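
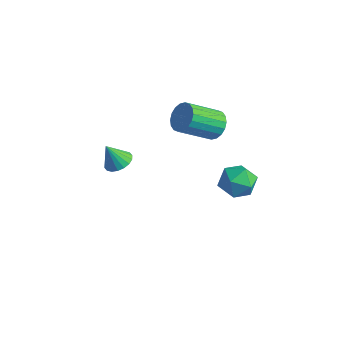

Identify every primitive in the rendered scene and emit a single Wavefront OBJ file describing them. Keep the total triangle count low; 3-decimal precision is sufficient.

v 0.038 3.278 -3.921
v 0.717 3.845 -4.258
v 1.083 2.515 -3.102
v 1.762 3.082 -3.439
v 1.114 3.423 -2.84
v 0.468 3.895 -3.346
v 1.332 2.465 -4.014
v 0.686 2.937 -4.52
v 1.517 3.342 -4.315
v 1.382 3.935 -3.59
v 0.418 2.425 -3.77
v 0.283 3.018 -3.045
v -0.551 -2.472 0.667
v -0.05 -2.184 0.941
v -0.909 -2.808 1.673
v -0.248 -1.979 0.939
v -0.506 -1.871 0.883
v -0.773 -1.883 0.785
v -0.996 -2.011 0.662
v -1.131 -2.231 0.541
v -1.151 -2.498 0.445
v -1.052 -2.76 0.392
v -0.855 -2.965 0.394
v -0.597 -3.072 0.45
v -0.33 -3.061 0.549
v -0.107 -2.932 0.671
v 0.028 -2.713 0.792
v 0.049 -2.446 0.889
v -0.651 3.371 -0.876
v -0.315 3.679 -0.267
v -0.953 2.296 0.784
v -1.289 1.989 0.176
v -0.621 3.822 -0.265
v -1.259 2.44 0.787
v -0.933 3.876 -0.383
v -1.571 2.494 0.668
v -1.19 3.83 -0.599
v -1.828 2.448 0.452
v -1.339 3.693 -0.87
v -1.977 2.311 0.182
v -1.352 3.493 -1.142
v -1.991 2.111 -0.09
v -1.227 3.268 -1.361
v -1.865 1.886 -0.31
v -0.987 3.064 -1.484
v -1.625 1.681 -0.433
v -0.681 2.92 -1.487
v -1.319 1.538 -0.435
v -0.369 2.866 -1.368
v -1.007 1.484 -0.317
v -0.112 2.912 -1.152
v -0.75 1.53 -0.101
v 0.037 3.049 -0.882
v -0.601 1.667 0.17
v 0.051 3.249 -0.61
v -0.588 1.867 0.442
v -0.075 3.474 -0.39
v -0.713 2.092 0.661
f 1 12 6
f 1 6 2
f 1 2 8
f 1 8 11
f 1 11 12
f 2 6 10
f 6 12 5
f 12 11 3
f 11 8 7
f 8 2 9
f 4 10 5
f 4 5 3
f 4 3 7
f 4 7 9
f 4 9 10
f 5 10 6
f 3 5 12
f 7 3 11
f 9 7 8
f 10 9 2
f 14 13 16
f 14 16 15
f 16 13 17
f 16 17 15
f 17 13 18
f 17 18 15
f 18 13 19
f 18 19 15
f 19 13 20
f 19 20 15
f 20 13 21
f 20 21 15
f 21 13 22
f 21 22 15
f 22 13 23
f 22 23 15
f 23 13 24
f 23 24 15
f 24 13 25
f 24 25 15
f 25 13 26
f 25 26 15
f 26 13 27
f 26 27 15
f 27 13 28
f 27 28 15
f 28 13 14
f 28 14 15
f 30 29 33
f 30 33 31
f 31 33 34
f 31 34 32
f 33 29 35
f 33 35 34
f 34 35 36
f 34 36 32
f 35 29 37
f 35 37 36
f 36 37 38
f 36 38 32
f 37 29 39
f 37 39 38
f 38 39 40
f 38 40 32
f 39 29 41
f 39 41 40
f 40 41 42
f 40 42 32
f 41 29 43
f 41 43 42
f 42 43 44
f 42 44 32
f 43 29 45
f 43 45 44
f 44 45 46
f 44 46 32
f 45 29 47
f 45 47 46
f 46 47 48
f 46 48 32
f 47 29 49
f 47 49 48
f 48 49 50
f 48 50 32
f 49 29 51
f 49 51 50
f 50 51 52
f 50 52 32
f 51 29 53
f 51 53 52
f 52 53 54
f 52 54 32
f 53 29 55
f 53 55 54
f 54 55 56
f 54 56 32
f 55 29 57
f 55 57 56
f 56 57 58
f 56 58 32
f 57 29 30
f 57 30 58
f 58 30 31
f 58 31 32



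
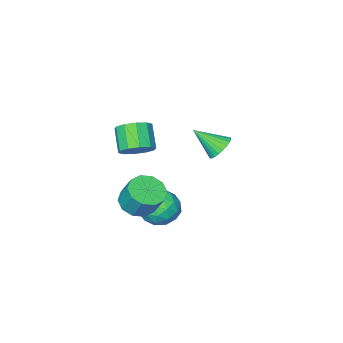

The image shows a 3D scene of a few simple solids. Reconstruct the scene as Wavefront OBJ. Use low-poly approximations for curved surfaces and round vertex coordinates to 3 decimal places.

v -0.716 -3.634 -2.801
v 0.037 -2.915 -3.228
v 0.623 -4.805 -2.412
v 1.376 -4.086 -2.839
v 0.842 -3.837 -1.881
v 0.015 -3.114 -2.121
v 0.645 -4.606 -3.519
v -0.182 -3.883 -3.759
v 0.878 -3.516 -3.672
v 1 -3.041 -2.66
v -0.34 -4.679 -2.98
v -0.218 -4.204 -1.968
v -0.457 -3.172 -3.049
v 1.117 -4.548 -2.591
v 0.803 -4.402 -2.028
v 1.246 -3.98 -2.279
v -0.47 -3.288 -2.398
v -0.027 -2.866 -2.649
v 0.446 -3.408 -1.857
v 0.687 -4.854 -2.991
v 1.13 -4.432 -3.242
v -0.586 -3.74 -3.361
v -0.143 -3.318 -3.612
v 0.214 -4.312 -3.783
v 0.48 -3.103 -3.561
v 1.267 -3.791 -3.332
v 0.837 -4.097 -3.732
v 0.351 -3.671 -3.873
v 0.552 -2.823 -2.966
v 1.338 -3.512 -2.737
v 1.025 -3.365 -2.174
v 0.539 -2.94 -2.315
v 1.046 -3.177 -3.227
v -0.678 -4.208 -2.903
v 0.108 -4.897 -2.674
v 0.121 -4.78 -3.325
v -0.365 -4.355 -3.466
v -0.607 -3.929 -2.308
v 0.18 -4.617 -2.079
v 0.309 -4.049 -1.767
v -0.177 -3.623 -1.908
v -0.386 -4.543 -2.413
v -2.959 -3.462 0.394
v -2.359 -3.487 -0.134
v -2.041 -4.458 1.486
v -2.283 -3.234 0.033
v -2.31 -3.016 0.254
v -2.436 -2.866 0.497
v -2.641 -2.807 0.724
v -2.895 -2.847 0.901
v -3.159 -2.981 1.001
v -3.392 -3.188 1.008
v -3.56 -3.437 0.922
v -3.636 -3.69 0.756
v -3.609 -3.908 0.534
v -3.483 -4.058 0.291
v -3.277 -4.118 0.064
v -3.023 -4.077 -0.113
v -2.76 -3.943 -0.213
v -2.526 -3.736 -0.22
v 2.189 -2.955 2.448
v 2.86 -2.693 2.971
v 2.443 -3.623 3.974
v 1.771 -3.885 3.452
v 2.424 -2.377 3.082
v 2.007 -3.306 4.086
v 1.899 -2.281 2.952
v 1.481 -3.211 3.955
v 1.484 -2.443 2.629
v 1.066 -3.373 3.633
v 1.338 -2.801 2.238
v 0.921 -3.73 3.241
v 1.517 -3.217 1.926
v 1.1 -4.147 2.929
v 1.953 -3.534 1.814
v 1.536 -4.463 2.818
v 2.479 -3.629 1.945
v 2.061 -4.559 2.948
v 2.894 -3.467 2.267
v 2.476 -4.397 3.271
v 3.039 -3.11 2.659
v 2.622 -4.039 3.662
v 1.853 -3.494 -1.572
v 2.547 -2.895 -1.919
v 2.5 -2.108 -0.655
v 1.807 -2.706 -0.308
v 2.008 -2.67 -2.079
v 1.961 -1.882 -0.815
v 1.41 -2.759 -2.046
v 1.363 -1.972 -0.782
v 0.981 -3.129 -1.831
v 0.935 -2.342 -0.567
v 0.886 -3.638 -1.518
v 0.839 -2.851 -0.254
v 1.16 -4.092 -1.225
v 1.113 -3.305 0.039
v 1.699 -4.318 -1.065
v 1.652 -3.53 0.199
v 2.297 -4.228 -1.098
v 2.25 -3.441 0.166
v 2.725 -3.858 -1.313
v 2.679 -3.071 -0.049
v 2.821 -3.349 -1.626
v 2.774 -2.562 -0.362
f 1 38 17
f 38 12 41
f 17 41 6
f 38 41 17
f 1 17 13
f 17 6 18
f 13 18 2
f 17 18 13
f 1 13 22
f 13 2 23
f 22 23 8
f 13 23 22
f 1 22 34
f 22 8 37
f 34 37 11
f 22 37 34
f 1 34 38
f 34 11 42
f 38 42 12
f 34 42 38
f 2 18 29
f 18 6 32
f 29 32 10
f 18 32 29
f 6 41 19
f 41 12 40
f 19 40 5
f 41 40 19
f 12 42 39
f 42 11 35
f 39 35 3
f 42 35 39
f 11 37 36
f 37 8 24
f 36 24 7
f 37 24 36
f 8 23 28
f 23 2 25
f 28 25 9
f 23 25 28
f 4 30 16
f 30 10 31
f 16 31 5
f 30 31 16
f 4 16 14
f 16 5 15
f 14 15 3
f 16 15 14
f 4 14 21
f 14 3 20
f 21 20 7
f 14 20 21
f 4 21 26
f 21 7 27
f 26 27 9
f 21 27 26
f 4 26 30
f 26 9 33
f 30 33 10
f 26 33 30
f 5 31 19
f 31 10 32
f 19 32 6
f 31 32 19
f 3 15 39
f 15 5 40
f 39 40 12
f 15 40 39
f 7 20 36
f 20 3 35
f 36 35 11
f 20 35 36
f 9 27 28
f 27 7 24
f 28 24 8
f 27 24 28
f 10 33 29
f 33 9 25
f 29 25 2
f 33 25 29
f 44 43 46
f 44 46 45
f 46 43 47
f 46 47 45
f 47 43 48
f 47 48 45
f 48 43 49
f 48 49 45
f 49 43 50
f 49 50 45
f 50 43 51
f 50 51 45
f 51 43 52
f 51 52 45
f 52 43 53
f 52 53 45
f 53 43 54
f 53 54 45
f 54 43 55
f 54 55 45
f 55 43 56
f 55 56 45
f 56 43 57
f 56 57 45
f 57 43 58
f 57 58 45
f 58 43 59
f 58 59 45
f 59 43 60
f 59 60 45
f 60 43 44
f 60 44 45
f 62 61 65
f 62 65 63
f 63 65 66
f 63 66 64
f 65 61 67
f 65 67 66
f 66 67 68
f 66 68 64
f 67 61 69
f 67 69 68
f 68 69 70
f 68 70 64
f 69 61 71
f 69 71 70
f 70 71 72
f 70 72 64
f 71 61 73
f 71 73 72
f 72 73 74
f 72 74 64
f 73 61 75
f 73 75 74
f 74 75 76
f 74 76 64
f 75 61 77
f 75 77 76
f 76 77 78
f 76 78 64
f 77 61 79
f 77 79 78
f 78 79 80
f 78 80 64
f 79 61 81
f 79 81 80
f 80 81 82
f 80 82 64
f 81 61 62
f 81 62 82
f 82 62 63
f 82 63 64
f 84 83 87
f 84 87 85
f 85 87 88
f 85 88 86
f 87 83 89
f 87 89 88
f 88 89 90
f 88 90 86
f 89 83 91
f 89 91 90
f 90 91 92
f 90 92 86
f 91 83 93
f 91 93 92
f 92 93 94
f 92 94 86
f 93 83 95
f 93 95 94
f 94 95 96
f 94 96 86
f 95 83 97
f 95 97 96
f 96 97 98
f 96 98 86
f 97 83 99
f 97 99 98
f 98 99 100
f 98 100 86
f 99 83 101
f 99 101 100
f 100 101 102
f 100 102 86
f 101 83 103
f 101 103 102
f 102 103 104
f 102 104 86
f 103 83 84
f 103 84 104
f 104 84 85
f 104 85 86



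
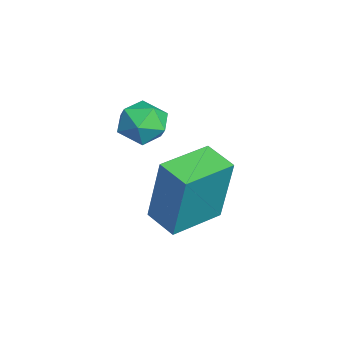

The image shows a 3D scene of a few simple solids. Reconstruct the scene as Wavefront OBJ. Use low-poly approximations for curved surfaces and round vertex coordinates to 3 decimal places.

v 1.276 -2.135 -4.265
v 1.567 -1.871 -2.243
v 2.073 -1.63 -4.446
v 2.363 -1.367 -2.423
v 2.097 -3.413 -4.217
v 2.387 -3.15 -2.194
v 2.893 -2.909 -4.397
v 3.184 -2.645 -2.375
v 1.841 -3.047 -1.581
v 2.331 -3.548 -1.509
v 1.329 -3.412 -0.631
v 1.819 -3.913 -0.559
v 1.991 -3.236 -0.467
v 2.308 -3.011 -1.055
v 1.352 -3.949 -1.085
v 1.669 -3.724 -1.673
v 2.029 -4.106 -1.203
v 2.424 -3.665 -0.821
v 1.236 -3.295 -1.319
v 1.631 -2.854 -0.937
f 2 4 1
f 5 2 1
f 1 4 3
f 3 5 1
f 2 8 4
f 6 2 5
f 6 8 2
f 4 8 3
f 7 5 3
f 3 8 7
f 7 6 5
f 8 6 7
f 9 20 14
f 9 14 10
f 9 10 16
f 9 16 19
f 9 19 20
f 10 14 18
f 14 20 13
f 20 19 11
f 19 16 15
f 16 10 17
f 12 18 13
f 12 13 11
f 12 11 15
f 12 15 17
f 12 17 18
f 13 18 14
f 11 13 20
f 15 11 19
f 17 15 16
f 18 17 10



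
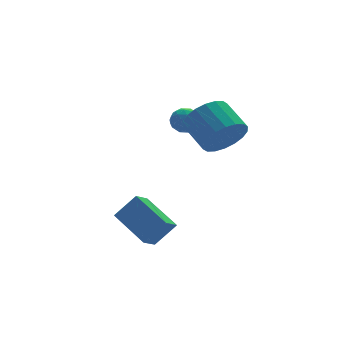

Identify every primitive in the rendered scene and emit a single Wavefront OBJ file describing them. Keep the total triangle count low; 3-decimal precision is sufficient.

v -0.848 -0.683 3.287
v -0.296 -0.857 3.009
v -1.004 -1.663 3.591
v -0.452 -1.837 3.313
v -0.445 -1.466 3.836
v -0.349 -0.86 3.649
v -0.951 -1.66 2.951
v -0.855 -1.054 2.764
v -0.36 -1.461 2.802
v -0.047 -1.34 3.349
v -1.253 -1.18 3.251
v -0.94 -1.059 3.798
v -0.559 -0.684 3.121
v -0.741 -1.836 3.479
v -0.737 -1.618 3.786
v -0.413 -1.72 3.623
v -0.589 -0.686 3.497
v -0.265 -0.788 3.334
v -0.353 -1.146 3.82
v -1.035 -1.732 3.266
v -0.711 -1.834 3.103
v -0.887 -0.8 2.977
v -0.563 -0.902 2.814
v -0.947 -1.374 2.78
v -0.272 -1.141 2.837
v -0.363 -1.717 3.015
v -0.657 -1.613 2.803
v -0.6 -1.257 2.692
v -0.088 -1.07 3.158
v -0.179 -1.646 3.337
v -0.175 -1.428 3.644
v -0.119 -1.072 3.534
v -0.125 -1.425 3.036
v -1.121 -0.874 3.263
v -1.212 -1.45 3.442
v -1.181 -1.448 3.066
v -1.125 -1.092 2.956
v -0.937 -0.803 3.585
v -1.028 -1.379 3.763
v -0.7 -1.263 3.908
v -0.643 -0.907 3.797
v -1.175 -1.095 3.564
v -3.238 -3.824 -1.56
v -3.886 -4.205 -1.066
v -3.659 -2.181 -0.846
v -4.307 -2.562 -0.352
v -2.413 -4.018 -0.628
v -3.061 -4.399 -0.134
v -2.834 -2.375 0.086
v -3.482 -2.756 0.58
v -0.074 -3.434 3.204
v 0.566 -3.011 2.563
v 0.394 -1.703 3.255
v -0.246 -2.126 3.896
v 0.173 -2.956 2.361
v 0.001 -1.648 3.053
v -0.269 -2.996 2.327
v -0.441 -1.687 3.018
v -0.672 -3.122 2.466
v -0.844 -1.814 3.158
v -0.957 -3.311 2.751
v -1.129 -2.002 3.443
v -1.067 -3.523 3.126
v -1.239 -2.215 3.818
v -0.98 -3.719 3.517
v -1.152 -2.41 4.208
v -0.714 -3.857 3.845
v -0.886 -2.549 4.537
v -0.321 -3.912 4.047
v -0.493 -2.604 4.739
v 0.121 -3.873 4.082
v -0.051 -2.564 4.773
v 0.524 -3.746 3.942
v 0.352 -2.438 4.634
v 0.809 -3.558 3.657
v 0.637 -2.249 4.349
v 0.919 -3.345 3.282
v 0.747 -2.037 3.974
v 0.832 -3.15 2.892
v 0.66 -1.841 3.583
f 1 38 17
f 38 12 41
f 17 41 6
f 38 41 17
f 1 17 13
f 17 6 18
f 13 18 2
f 17 18 13
f 1 13 22
f 13 2 23
f 22 23 8
f 13 23 22
f 1 22 34
f 22 8 37
f 34 37 11
f 22 37 34
f 1 34 38
f 34 11 42
f 38 42 12
f 34 42 38
f 2 18 29
f 18 6 32
f 29 32 10
f 18 32 29
f 6 41 19
f 41 12 40
f 19 40 5
f 41 40 19
f 12 42 39
f 42 11 35
f 39 35 3
f 42 35 39
f 11 37 36
f 37 8 24
f 36 24 7
f 37 24 36
f 8 23 28
f 23 2 25
f 28 25 9
f 23 25 28
f 4 30 16
f 30 10 31
f 16 31 5
f 30 31 16
f 4 16 14
f 16 5 15
f 14 15 3
f 16 15 14
f 4 14 21
f 14 3 20
f 21 20 7
f 14 20 21
f 4 21 26
f 21 7 27
f 26 27 9
f 21 27 26
f 4 26 30
f 26 9 33
f 30 33 10
f 26 33 30
f 5 31 19
f 31 10 32
f 19 32 6
f 31 32 19
f 3 15 39
f 15 5 40
f 39 40 12
f 15 40 39
f 7 20 36
f 20 3 35
f 36 35 11
f 20 35 36
f 9 27 28
f 27 7 24
f 28 24 8
f 27 24 28
f 10 33 29
f 33 9 25
f 29 25 2
f 33 25 29
f 44 46 43
f 47 44 43
f 43 46 45
f 45 47 43
f 44 50 46
f 48 44 47
f 48 50 44
f 46 50 45
f 49 47 45
f 45 50 49
f 49 48 47
f 50 48 49
f 52 51 55
f 52 55 53
f 53 55 56
f 53 56 54
f 55 51 57
f 55 57 56
f 56 57 58
f 56 58 54
f 57 51 59
f 57 59 58
f 58 59 60
f 58 60 54
f 59 51 61
f 59 61 60
f 60 61 62
f 60 62 54
f 61 51 63
f 61 63 62
f 62 63 64
f 62 64 54
f 63 51 65
f 63 65 64
f 64 65 66
f 64 66 54
f 65 51 67
f 65 67 66
f 66 67 68
f 66 68 54
f 67 51 69
f 67 69 68
f 68 69 70
f 68 70 54
f 69 51 71
f 69 71 70
f 70 71 72
f 70 72 54
f 71 51 73
f 71 73 72
f 72 73 74
f 72 74 54
f 73 51 75
f 73 75 74
f 74 75 76
f 74 76 54
f 75 51 77
f 75 77 76
f 76 77 78
f 76 78 54
f 77 51 79
f 77 79 78
f 78 79 80
f 78 80 54
f 79 51 52
f 79 52 80
f 80 52 53
f 80 53 54



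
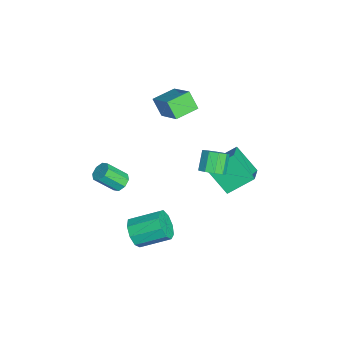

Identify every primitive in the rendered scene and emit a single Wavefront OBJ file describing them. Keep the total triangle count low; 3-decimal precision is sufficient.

v -2.697 1.611 -1.116
v -1.285 1.395 -0.441
v -2.986 3.118 -0.029
v -1.574 2.902 0.646
v -1.866 2.758 -2.486
v -0.454 2.542 -1.811
v -2.155 4.265 -1.399
v -0.743 4.049 -0.724
v -3.593 -1.586 3.784
v -2.089 -0.768 4.948
v -4.386 -0.386 3.966
v -2.883 0.432 5.129
v -3.077 -1.092 2.771
v -1.574 -0.274 3.934
v -3.871 0.108 2.952
v -2.367 0.926 4.116
v 1.571 1.612 2.329
v 1.988 2.195 2.582
v 1.126 2.411 3.504
v 0.709 1.828 3.251
v 1.648 2.361 2.225
v 0.786 2.577 3.147
v 1.272 2.176 1.917
v 0.41 2.393 2.839
v 1.036 1.728 1.802
v 0.174 1.944 2.724
v 1.05 1.225 1.933
v 0.189 1.441 2.855
v 1.308 0.903 2.25
v 0.447 1.12 3.172
v 1.689 0.913 2.604
v 0.827 1.129 3.525
v 2.014 1.25 2.829
v 1.153 1.466 3.751
v 2.132 1.756 2.82
v 1.271 1.973 3.742
v 0.274 -3.305 0.044
v 0.888 -3.402 -0.111
v 0.999 -4.491 1
v 0.386 -4.395 1.156
v 0.834 -3.057 0.232
v 0.945 -4.146 1.343
v 0.452 -2.857 0.466
v 0.563 -3.947 1.577
v -0.034 -2.92 0.453
v 0.077 -4.01 1.564
v -0.339 -3.209 0.2
v -0.228 -4.298 1.311
v -0.285 -3.554 -0.143
v -0.174 -4.643 0.968
v 0.097 -3.753 -0.377
v 0.208 -4.843 0.734
v 0.583 -3.69 -0.364
v 0.694 -4.78 0.747
v 3.703 -2.49 -0.889
v 4.367 -2.216 -1.495
v 4.401 -0.536 -0.697
v 3.737 -0.81 -0.091
v 3.784 -2.09 -1.735
v 3.818 -0.41 -0.938
v 3.163 -2.151 -1.58
v 3.197 -0.471 -0.782
v 2.795 -2.371 -1.101
v 2.829 -0.691 -0.303
v 2.852 -2.647 -0.522
v 2.886 -0.967 0.275
v 3.307 -2.849 -0.116
v 3.341 -1.169 0.682
v 3.947 -2.883 -0.071
v 3.981 -1.203 0.727
v 4.473 -2.734 -0.409
v 4.507 -1.054 0.389
v 4.639 -2.47 -0.971
v 4.673 -0.79 -0.173
f 2 4 1
f 5 2 1
f 1 4 3
f 3 5 1
f 2 8 4
f 6 2 5
f 6 8 2
f 4 8 3
f 7 5 3
f 3 8 7
f 7 6 5
f 8 6 7
f 10 12 9
f 13 10 9
f 9 12 11
f 11 13 9
f 10 16 12
f 14 10 13
f 14 16 10
f 12 16 11
f 15 13 11
f 11 16 15
f 15 14 13
f 16 14 15
f 18 17 21
f 18 21 19
f 19 21 22
f 19 22 20
f 21 17 23
f 21 23 22
f 22 23 24
f 22 24 20
f 23 17 25
f 23 25 24
f 24 25 26
f 24 26 20
f 25 17 27
f 25 27 26
f 26 27 28
f 26 28 20
f 27 17 29
f 27 29 28
f 28 29 30
f 28 30 20
f 29 17 31
f 29 31 30
f 30 31 32
f 30 32 20
f 31 17 33
f 31 33 32
f 32 33 34
f 32 34 20
f 33 17 35
f 33 35 34
f 34 35 36
f 34 36 20
f 35 17 18
f 35 18 36
f 36 18 19
f 36 19 20
f 38 37 41
f 38 41 39
f 39 41 42
f 39 42 40
f 41 37 43
f 41 43 42
f 42 43 44
f 42 44 40
f 43 37 45
f 43 45 44
f 44 45 46
f 44 46 40
f 45 37 47
f 45 47 46
f 46 47 48
f 46 48 40
f 47 37 49
f 47 49 48
f 48 49 50
f 48 50 40
f 49 37 51
f 49 51 50
f 50 51 52
f 50 52 40
f 51 37 53
f 51 53 52
f 52 53 54
f 52 54 40
f 53 37 38
f 53 38 54
f 54 38 39
f 54 39 40
f 56 55 59
f 56 59 57
f 57 59 60
f 57 60 58
f 59 55 61
f 59 61 60
f 60 61 62
f 60 62 58
f 61 55 63
f 61 63 62
f 62 63 64
f 62 64 58
f 63 55 65
f 63 65 64
f 64 65 66
f 64 66 58
f 65 55 67
f 65 67 66
f 66 67 68
f 66 68 58
f 67 55 69
f 67 69 68
f 68 69 70
f 68 70 58
f 69 55 71
f 69 71 70
f 70 71 72
f 70 72 58
f 71 55 73
f 71 73 72
f 72 73 74
f 72 74 58
f 73 55 56
f 73 56 74
f 74 56 57
f 74 57 58



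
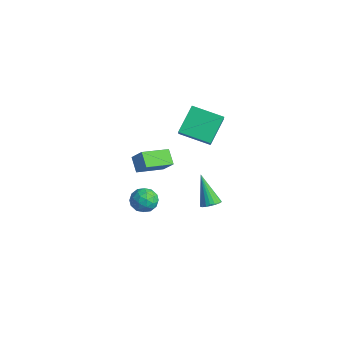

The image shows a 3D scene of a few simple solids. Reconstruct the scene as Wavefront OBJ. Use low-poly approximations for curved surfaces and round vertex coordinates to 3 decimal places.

v 2.72 -3.693 2.75
v 3.215 -3.239 2.358
v 3.625 -3.961 3.582
v 4.12 -3.507 3.19
v 3.524 -3.19 3.577
v 2.964 -3.024 3.063
v 3.876 -4.176 2.877
v 3.316 -4.01 2.363
v 3.929 -3.537 2.437
v 3.712 -2.927 2.869
v 3.128 -4.273 3.071
v 2.911 -3.663 3.503
v 2.888 -3.443 2.481
v 3.952 -3.757 3.459
v 3.602 -3.571 3.687
v 3.893 -3.304 3.456
v 2.741 -3.316 2.895
v 3.032 -3.049 2.664
v 3.213 -3.021 3.381
v 3.808 -4.151 3.276
v 4.099 -3.884 3.045
v 2.947 -3.896 2.484
v 3.238 -3.629 2.253
v 3.627 -4.179 2.559
v 3.599 -3.35 2.297
v 4.131 -3.508 2.786
v 3.987 -3.901 2.602
v 3.658 -3.804 2.3
v 3.471 -2.992 2.551
v 4.003 -3.15 3.04
v 3.653 -2.964 3.268
v 3.324 -2.866 2.965
v 3.891 -3.168 2.597
v 2.837 -4.05 2.9
v 3.369 -4.208 3.389
v 3.516 -4.334 2.975
v 3.187 -4.236 2.672
v 2.709 -3.692 3.154
v 3.241 -3.85 3.643
v 3.182 -3.396 3.64
v 2.853 -3.299 3.338
v 2.949 -4.032 3.343
v 3.137 0.629 0.439
v 3.614 0.569 0.762
v 2.063 0.711 2.041
v 3.599 0.808 0.74
v 3.504 1.017 0.665
v 3.345 1.159 0.552
v 3.15 1.209 0.419
v 2.953 1.159 0.289
v 2.788 1.017 0.185
v 2.683 0.808 0.126
v 2.656 0.569 0.12
v 2.713 0.339 0.17
v 2.842 0.16 0.266
v 3.023 0.062 0.392
v 3.224 0.062 0.526
v 3.409 0.16 0.645
v 3.547 0.34 0.729
v -2.012 1.983 2.052
v -1.398 1.575 2.785
v -2.621 3.251 3.268
v -2.007 2.843 4.001
v -0.633 3.137 1.539
v -0.019 2.729 2.272
v -1.242 4.405 2.755
v -0.628 3.997 3.488
v -1.579 -1.243 1.813
v -0.874 -1.059 2.638
v -1.5 0.399 1.379
v -0.795 0.583 2.204
v -0.805 -1.443 1.196
v -0.1 -1.259 2.021
v -0.726 0.199 0.762
v -0.021 0.383 1.587
f 1 38 17
f 38 12 41
f 17 41 6
f 38 41 17
f 1 17 13
f 17 6 18
f 13 18 2
f 17 18 13
f 1 13 22
f 13 2 23
f 22 23 8
f 13 23 22
f 1 22 34
f 22 8 37
f 34 37 11
f 22 37 34
f 1 34 38
f 34 11 42
f 38 42 12
f 34 42 38
f 2 18 29
f 18 6 32
f 29 32 10
f 18 32 29
f 6 41 19
f 41 12 40
f 19 40 5
f 41 40 19
f 12 42 39
f 42 11 35
f 39 35 3
f 42 35 39
f 11 37 36
f 37 8 24
f 36 24 7
f 37 24 36
f 8 23 28
f 23 2 25
f 28 25 9
f 23 25 28
f 4 30 16
f 30 10 31
f 16 31 5
f 30 31 16
f 4 16 14
f 16 5 15
f 14 15 3
f 16 15 14
f 4 14 21
f 14 3 20
f 21 20 7
f 14 20 21
f 4 21 26
f 21 7 27
f 26 27 9
f 21 27 26
f 4 26 30
f 26 9 33
f 30 33 10
f 26 33 30
f 5 31 19
f 31 10 32
f 19 32 6
f 31 32 19
f 3 15 39
f 15 5 40
f 39 40 12
f 15 40 39
f 7 20 36
f 20 3 35
f 36 35 11
f 20 35 36
f 9 27 28
f 27 7 24
f 28 24 8
f 27 24 28
f 10 33 29
f 33 9 25
f 29 25 2
f 33 25 29
f 44 43 46
f 44 46 45
f 46 43 47
f 46 47 45
f 47 43 48
f 47 48 45
f 48 43 49
f 48 49 45
f 49 43 50
f 49 50 45
f 50 43 51
f 50 51 45
f 51 43 52
f 51 52 45
f 52 43 53
f 52 53 45
f 53 43 54
f 53 54 45
f 54 43 55
f 54 55 45
f 55 43 56
f 55 56 45
f 56 43 57
f 56 57 45
f 57 43 58
f 57 58 45
f 58 43 59
f 58 59 45
f 59 43 44
f 59 44 45
f 61 63 60
f 64 61 60
f 60 63 62
f 62 64 60
f 61 67 63
f 65 61 64
f 65 67 61
f 63 67 62
f 66 64 62
f 62 67 66
f 66 65 64
f 67 65 66
f 69 71 68
f 72 69 68
f 68 71 70
f 70 72 68
f 69 75 71
f 73 69 72
f 73 75 69
f 71 75 70
f 74 72 70
f 70 75 74
f 74 73 72
f 75 73 74



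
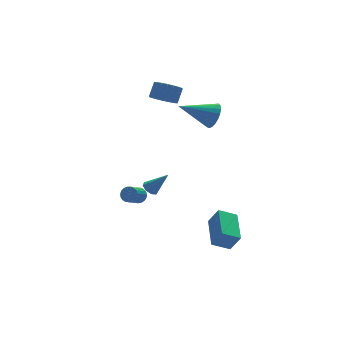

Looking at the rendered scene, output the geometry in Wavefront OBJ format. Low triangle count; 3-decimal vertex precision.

v 1.192 -4.48 -4.381
v 1.571 -4.901 -3.369
v 2.07 -2.687 -3.965
v 2.45 -3.108 -2.953
v 2.15 -4.832 -4.887
v 2.53 -5.253 -3.875
v 3.029 -3.039 -4.471
v 3.408 -3.46 -3.459
v -0.013 -0.058 -2.188
v 0.408 0.208 -2.337
v 0.773 -0.642 -1.012
v 0.18 0.413 -2.083
v -0.161 0.342 -1.89
v -0.415 0.037 -1.872
v -0.434 -0.324 -2.039
v -0.206 -0.529 -2.293
v 0.135 -0.458 -2.485
v 0.389 -0.153 -2.504
v 4.129 0.271 2.097
v 4.583 0.475 2.811
v 2.351 0.989 3.023
v 4.606 0.78 2.618
v 4.546 0.997 2.334
v 4.414 1.088 2.01
v 4.233 1.038 1.701
v 4.034 0.856 1.46
v 3.852 0.572 1.33
v 3.717 0.236 1.332
v 3.654 -0.094 1.466
v 3.673 -0.361 1.71
v 3.771 -0.518 2.021
v 3.931 -0.539 2.345
v 4.125 -0.42 2.626
v 4.32 -0.182 2.815
v 4.482 0.135 2.881
v 2.24 2.456 2.775
v 2.74 1.807 2.738
v 3.28 2.176 3.547
v 2.78 2.824 3.585
v 2.904 2.048 2.519
v 3.443 2.417 3.328
v 2.936 2.371 2.35
v 3.476 2.739 3.159
v 2.831 2.71 2.266
v 3.37 3.078 3.075
v 2.608 2.998 2.283
v 3.147 3.367 3.092
v 2.313 3.18 2.397
v 2.852 3.548 3.206
v 2.003 3.217 2.586
v 2.542 3.586 3.396
v 1.74 3.104 2.813
v 2.28 3.473 3.622
v 1.577 2.863 3.032
v 2.116 3.232 3.841
v 1.544 2.541 3.201
v 2.084 2.909 4.01
v 1.65 2.202 3.285
v 2.189 2.57 4.094
v 1.873 1.913 3.268
v 2.412 2.282 4.077
v 2.168 1.732 3.154
v 2.707 2.1 3.963
v 2.478 1.694 2.964
v 3.017 2.063 3.774
v -1.169 -0.854 -1.863
v -0.827 -1.058 -1.544
v -1.63 -1.45 -0.937
v -1.971 -1.246 -1.257
v -0.858 -0.866 -1.459
v -1.66 -1.258 -0.853
v -0.941 -0.671 -1.445
v -1.744 -1.064 -0.838
v -1.065 -0.509 -1.503
v -1.867 -0.901 -0.896
v -1.206 -0.406 -1.623
v -2.008 -0.798 -1.016
v -1.34 -0.38 -1.784
v -2.143 -0.772 -1.178
v -1.445 -0.437 -1.96
v -2.248 -0.829 -1.353
v -1.503 -0.565 -2.119
v -2.305 -0.957 -1.512
v -1.502 -0.743 -2.233
v -2.305 -1.136 -1.626
v -1.444 -0.941 -2.284
v -2.247 -1.333 -1.677
v -1.338 -1.123 -2.262
v -2.141 -1.516 -1.655
v -1.203 -1.259 -2.171
v -2.006 -1.652 -1.564
v -1.062 -1.325 -2.027
v -1.865 -1.717 -1.42
v -0.939 -1.309 -1.854
v -1.742 -1.702 -1.248
v -0.856 -1.215 -1.684
v -1.659 -1.607 -1.077
f 2 4 1
f 5 2 1
f 1 4 3
f 3 5 1
f 2 8 4
f 6 2 5
f 6 8 2
f 4 8 3
f 7 5 3
f 3 8 7
f 7 6 5
f 8 6 7
f 10 9 12
f 10 12 11
f 12 9 13
f 12 13 11
f 13 9 14
f 13 14 11
f 14 9 15
f 14 15 11
f 15 9 16
f 15 16 11
f 16 9 17
f 16 17 11
f 17 9 18
f 17 18 11
f 18 9 10
f 18 10 11
f 20 19 22
f 20 22 21
f 22 19 23
f 22 23 21
f 23 19 24
f 23 24 21
f 24 19 25
f 24 25 21
f 25 19 26
f 25 26 21
f 26 19 27
f 26 27 21
f 27 19 28
f 27 28 21
f 28 19 29
f 28 29 21
f 29 19 30
f 29 30 21
f 30 19 31
f 30 31 21
f 31 19 32
f 31 32 21
f 32 19 33
f 32 33 21
f 33 19 34
f 33 34 21
f 34 19 35
f 34 35 21
f 35 19 20
f 35 20 21
f 37 36 40
f 37 40 38
f 38 40 41
f 38 41 39
f 40 36 42
f 40 42 41
f 41 42 43
f 41 43 39
f 42 36 44
f 42 44 43
f 43 44 45
f 43 45 39
f 44 36 46
f 44 46 45
f 45 46 47
f 45 47 39
f 46 36 48
f 46 48 47
f 47 48 49
f 47 49 39
f 48 36 50
f 48 50 49
f 49 50 51
f 49 51 39
f 50 36 52
f 50 52 51
f 51 52 53
f 51 53 39
f 52 36 54
f 52 54 53
f 53 54 55
f 53 55 39
f 54 36 56
f 54 56 55
f 55 56 57
f 55 57 39
f 56 36 58
f 56 58 57
f 57 58 59
f 57 59 39
f 58 36 60
f 58 60 59
f 59 60 61
f 59 61 39
f 60 36 62
f 60 62 61
f 61 62 63
f 61 63 39
f 62 36 64
f 62 64 63
f 63 64 65
f 63 65 39
f 64 36 37
f 64 37 65
f 65 37 38
f 65 38 39
f 67 66 70
f 67 70 68
f 68 70 71
f 68 71 69
f 70 66 72
f 70 72 71
f 71 72 73
f 71 73 69
f 72 66 74
f 72 74 73
f 73 74 75
f 73 75 69
f 74 66 76
f 74 76 75
f 75 76 77
f 75 77 69
f 76 66 78
f 76 78 77
f 77 78 79
f 77 79 69
f 78 66 80
f 78 80 79
f 79 80 81
f 79 81 69
f 80 66 82
f 80 82 81
f 81 82 83
f 81 83 69
f 82 66 84
f 82 84 83
f 83 84 85
f 83 85 69
f 84 66 86
f 84 86 85
f 85 86 87
f 85 87 69
f 86 66 88
f 86 88 87
f 87 88 89
f 87 89 69
f 88 66 90
f 88 90 89
f 89 90 91
f 89 91 69
f 90 66 92
f 90 92 91
f 91 92 93
f 91 93 69
f 92 66 94
f 92 94 93
f 93 94 95
f 93 95 69
f 94 66 96
f 94 96 95
f 95 96 97
f 95 97 69
f 96 66 67
f 96 67 97
f 97 67 68
f 97 68 69



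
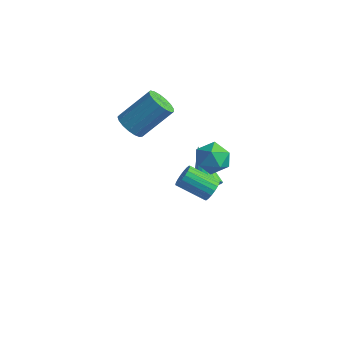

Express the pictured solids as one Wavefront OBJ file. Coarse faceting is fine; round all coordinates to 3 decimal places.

v 2.942 -2.295 2.552
v 3.229 -2.727 2.737
v 2.084 -3.197 3.413
v 1.798 -2.765 3.228
v 3.263 -2.559 2.912
v 2.119 -3.029 3.588
v 3.234 -2.339 3.016
v 2.09 -2.809 3.692
v 3.148 -2.111 3.028
v 2.003 -2.581 3.704
v 3.02 -1.919 2.946
v 1.875 -2.389 3.621
v 2.877 -1.801 2.785
v 1.733 -2.271 3.461
v 2.747 -1.781 2.579
v 1.603 -2.251 3.255
v 2.656 -1.863 2.367
v 1.511 -2.333 3.043
v 2.621 -2.031 2.192
v 1.477 -2.501 2.868
v 2.65 -2.251 2.088
v 1.506 -2.721 2.764
v 2.737 -2.479 2.076
v 1.592 -2.949 2.752
v 2.865 -2.671 2.159
v 1.72 -3.141 2.834
v 3.007 -2.789 2.319
v 1.863 -3.259 2.995
v 3.137 -2.809 2.525
v 1.993 -3.279 3.201
v -3.123 -0.087 1.959
v -2.734 0.26 1.42
v -1.928 1.413 2.741
v -2.317 1.067 3.281
v -3.039 0.449 1.441
v -2.233 1.602 2.762
v -3.363 0.515 1.581
v -2.557 1.668 2.902
v -3.632 0.443 1.807
v -2.826 1.596 3.129
v -3.784 0.25 2.069
v -2.978 1.403 3.39
v -3.785 -0.02 2.305
v -2.979 1.133 3.626
v -3.634 -0.305 2.462
v -2.829 0.848 3.784
v -3.367 -0.541 2.504
v -2.561 0.612 3.826
v -3.043 -0.672 2.421
v -2.237 0.481 3.743
v -2.737 -0.669 2.233
v -1.932 0.484 3.554
v -2.52 -0.533 1.981
v -1.715 0.62 3.303
v -2.441 -0.294 1.725
v -1.636 0.859 3.046
v -2.518 -0.008 1.522
v -1.713 1.145 2.844
v 1.281 0.826 2.027
v 1.821 0.362 2.514
v 0.619 -0.342 1.646
v 1.159 -0.806 2.133
v 0.583 -0.283 2.506
v 0.992 0.439 2.741
v 1.448 -0.419 1.419
v 1.857 0.303 1.654
v 1.923 -0.408 2.138
v 1.389 -0.324 2.81
v 1.051 0.344 1.35
v 0.517 0.428 2.022
v 0.151 1.123 -1.137
v 0.66 1.337 -0.759
v -1.171 2.157 0.057
v 0.647 1.526 -0.938
v 0.558 1.655 -1.148
v 0.407 1.702 -1.356
v 0.217 1.661 -1.531
v 0.016 1.538 -1.646
v -0.163 1.352 -1.683
v -0.295 1.13 -1.637
v -0.359 0.908 -1.515
v -0.345 0.719 -1.336
v -0.256 0.59 -1.126
v -0.105 0.543 -0.918
v 0.085 0.584 -0.744
v 0.285 0.707 -0.629
v 0.465 0.894 -0.591
v 0.596 1.115 -0.637
f 2 1 5
f 2 5 3
f 3 5 6
f 3 6 4
f 5 1 7
f 5 7 6
f 6 7 8
f 6 8 4
f 7 1 9
f 7 9 8
f 8 9 10
f 8 10 4
f 9 1 11
f 9 11 10
f 10 11 12
f 10 12 4
f 11 1 13
f 11 13 12
f 12 13 14
f 12 14 4
f 13 1 15
f 13 15 14
f 14 15 16
f 14 16 4
f 15 1 17
f 15 17 16
f 16 17 18
f 16 18 4
f 17 1 19
f 17 19 18
f 18 19 20
f 18 20 4
f 19 1 21
f 19 21 20
f 20 21 22
f 20 22 4
f 21 1 23
f 21 23 22
f 22 23 24
f 22 24 4
f 23 1 25
f 23 25 24
f 24 25 26
f 24 26 4
f 25 1 27
f 25 27 26
f 26 27 28
f 26 28 4
f 27 1 29
f 27 29 28
f 28 29 30
f 28 30 4
f 29 1 2
f 29 2 30
f 30 2 3
f 30 3 4
f 32 31 35
f 32 35 33
f 33 35 36
f 33 36 34
f 35 31 37
f 35 37 36
f 36 37 38
f 36 38 34
f 37 31 39
f 37 39 38
f 38 39 40
f 38 40 34
f 39 31 41
f 39 41 40
f 40 41 42
f 40 42 34
f 41 31 43
f 41 43 42
f 42 43 44
f 42 44 34
f 43 31 45
f 43 45 44
f 44 45 46
f 44 46 34
f 45 31 47
f 45 47 46
f 46 47 48
f 46 48 34
f 47 31 49
f 47 49 48
f 48 49 50
f 48 50 34
f 49 31 51
f 49 51 50
f 50 51 52
f 50 52 34
f 51 31 53
f 51 53 52
f 52 53 54
f 52 54 34
f 53 31 55
f 53 55 54
f 54 55 56
f 54 56 34
f 55 31 57
f 55 57 56
f 56 57 58
f 56 58 34
f 57 31 32
f 57 32 58
f 58 32 33
f 58 33 34
f 59 70 64
f 59 64 60
f 59 60 66
f 59 66 69
f 59 69 70
f 60 64 68
f 64 70 63
f 70 69 61
f 69 66 65
f 66 60 67
f 62 68 63
f 62 63 61
f 62 61 65
f 62 65 67
f 62 67 68
f 63 68 64
f 61 63 70
f 65 61 69
f 67 65 66
f 68 67 60
f 72 71 74
f 72 74 73
f 74 71 75
f 74 75 73
f 75 71 76
f 75 76 73
f 76 71 77
f 76 77 73
f 77 71 78
f 77 78 73
f 78 71 79
f 78 79 73
f 79 71 80
f 79 80 73
f 80 71 81
f 80 81 73
f 81 71 82
f 81 82 73
f 82 71 83
f 82 83 73
f 83 71 84
f 83 84 73
f 84 71 85
f 84 85 73
f 85 71 86
f 85 86 73
f 86 71 87
f 86 87 73
f 87 71 88
f 87 88 73
f 88 71 72
f 88 72 73



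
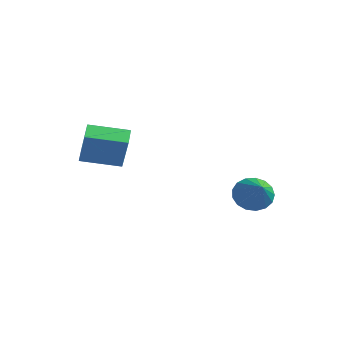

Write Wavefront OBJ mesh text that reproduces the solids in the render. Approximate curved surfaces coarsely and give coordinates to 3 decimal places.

v 2.198 2.038 -0.33
v 2.904 2.623 -0.822
v 3.662 1.182 0.75
v 2.775 2.898 -0.428
v 2.513 2.977 -0.012
v 2.18 2.841 0.332
v 1.851 2.52 0.524
v 1.601 2.09 0.52
v 1.489 1.647 0.322
v 1.538 1.294 -0.026
v 1.74 1.112 -0.443
v 2.046 1.142 -0.834
v 2.387 1.377 -1.11
v 2.685 1.764 -1.207
v 2.872 2.213 -1.103
v -3.587 -3.867 1.726
v -2.663 -4.24 3.586
v -4.262 -3.144 2.206
v -3.339 -3.517 4.066
v -2.221 -2.343 1.354
v -1.298 -2.716 3.214
v -2.897 -1.62 1.834
v -1.973 -1.993 3.694
f 2 1 4
f 2 4 3
f 4 1 5
f 4 5 3
f 5 1 6
f 5 6 3
f 6 1 7
f 6 7 3
f 7 1 8
f 7 8 3
f 8 1 9
f 8 9 3
f 9 1 10
f 9 10 3
f 10 1 11
f 10 11 3
f 11 1 12
f 11 12 3
f 12 1 13
f 12 13 3
f 13 1 14
f 13 14 3
f 14 1 15
f 14 15 3
f 15 1 2
f 15 2 3
f 17 19 16
f 20 17 16
f 16 19 18
f 18 20 16
f 17 23 19
f 21 17 20
f 21 23 17
f 19 23 18
f 22 20 18
f 18 23 22
f 22 21 20
f 23 21 22



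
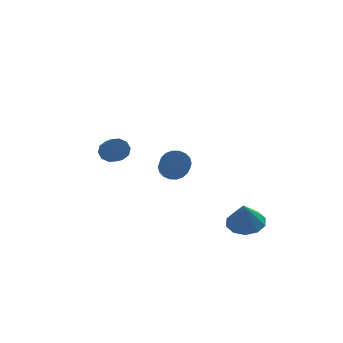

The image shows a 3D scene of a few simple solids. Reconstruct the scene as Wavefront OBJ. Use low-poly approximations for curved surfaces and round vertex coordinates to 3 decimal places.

v -0.163 2.265 0.771
v 0.292 2.463 1.144
v 0.017 0.953 2.281
v -0.437 0.755 1.909
v 0.068 2.584 1.25
v -0.206 1.074 2.388
v -0.201 2.642 1.262
v -0.476 1.132 2.399
v -0.463 2.625 1.177
v -0.738 1.115 2.314
v -0.665 2.537 1.011
v -0.94 1.027 2.148
v -0.768 2.395 0.798
v -1.043 0.885 1.935
v -0.751 2.228 0.58
v -1.026 0.718 1.717
v -0.617 2.067 0.399
v -0.892 0.557 1.536
v -0.394 1.946 0.292
v -0.668 0.436 1.43
v -0.124 1.888 0.281
v -0.399 0.378 1.418
v 0.138 1.905 0.366
v -0.137 0.395 1.503
v 0.34 1.993 0.532
v 0.065 0.483 1.669
v 0.443 2.135 0.745
v 0.168 0.625 1.882
v 0.426 2.302 0.963
v 0.151 0.792 2.1
v 1.936 -0.994 -0.712
v 2.716 -1 -0.584
v 1.744 -1.306 0.452
v 2.551 -0.55 -0.491
v 2.152 -0.27 -0.482
v 1.67 -0.266 -0.561
v 1.29 -0.54 -0.697
v 1.157 -0.988 -0.839
v 1.321 -1.438 -0.933
v 1.721 -1.718 -0.942
v 2.203 -1.722 -0.863
v 2.583 -1.448 -0.727
v -3.071 0.029 3.338
v -2.653 0.166 3.615
v -2.791 -1.511 4.658
v -3.209 -1.649 4.382
v -2.913 0.281 3.765
v -3.051 -1.396 4.808
v -3.234 0.299 3.752
v -3.372 -1.378 4.795
v -3.492 0.214 3.581
v -3.63 -1.463 4.624
v -3.59 0.058 3.317
v -3.728 -1.619 4.36
v -3.489 -0.109 3.062
v -3.627 -1.786 4.105
v -3.229 -0.224 2.912
v -3.367 -1.901 3.955
v -2.908 -0.242 2.925
v -3.046 -1.919 3.968
v -2.65 -0.157 3.096
v -2.788 -1.834 4.139
v -2.552 -0.001 3.36
v -2.69 -1.678 4.403
f 2 1 5
f 2 5 3
f 3 5 6
f 3 6 4
f 5 1 7
f 5 7 6
f 6 7 8
f 6 8 4
f 7 1 9
f 7 9 8
f 8 9 10
f 8 10 4
f 9 1 11
f 9 11 10
f 10 11 12
f 10 12 4
f 11 1 13
f 11 13 12
f 12 13 14
f 12 14 4
f 13 1 15
f 13 15 14
f 14 15 16
f 14 16 4
f 15 1 17
f 15 17 16
f 16 17 18
f 16 18 4
f 17 1 19
f 17 19 18
f 18 19 20
f 18 20 4
f 19 1 21
f 19 21 20
f 20 21 22
f 20 22 4
f 21 1 23
f 21 23 22
f 22 23 24
f 22 24 4
f 23 1 25
f 23 25 24
f 24 25 26
f 24 26 4
f 25 1 27
f 25 27 26
f 26 27 28
f 26 28 4
f 27 1 29
f 27 29 28
f 28 29 30
f 28 30 4
f 29 1 2
f 29 2 30
f 30 2 3
f 30 3 4
f 32 31 34
f 32 34 33
f 34 31 35
f 34 35 33
f 35 31 36
f 35 36 33
f 36 31 37
f 36 37 33
f 37 31 38
f 37 38 33
f 38 31 39
f 38 39 33
f 39 31 40
f 39 40 33
f 40 31 41
f 40 41 33
f 41 31 42
f 41 42 33
f 42 31 32
f 42 32 33
f 44 43 47
f 44 47 45
f 45 47 48
f 45 48 46
f 47 43 49
f 47 49 48
f 48 49 50
f 48 50 46
f 49 43 51
f 49 51 50
f 50 51 52
f 50 52 46
f 51 43 53
f 51 53 52
f 52 53 54
f 52 54 46
f 53 43 55
f 53 55 54
f 54 55 56
f 54 56 46
f 55 43 57
f 55 57 56
f 56 57 58
f 56 58 46
f 57 43 59
f 57 59 58
f 58 59 60
f 58 60 46
f 59 43 61
f 59 61 60
f 60 61 62
f 60 62 46
f 61 43 63
f 61 63 62
f 62 63 64
f 62 64 46
f 63 43 44
f 63 44 64
f 64 44 45
f 64 45 46



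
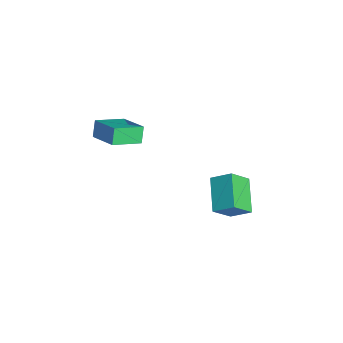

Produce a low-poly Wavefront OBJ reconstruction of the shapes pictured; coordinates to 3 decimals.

v 3.393 3.832 -3.519
v 3.735 2.81 -2.419
v 1.666 4.197 -2.642
v 2.009 3.175 -1.542
v 3.931 4.745 -2.838
v 4.274 3.723 -1.738
v 2.205 5.11 -1.961
v 2.547 4.088 -0.861
v 1.226 -2.313 3.874
v 2.685 -1.709 4.53
v 0.885 -0.829 3.265
v 2.344 -0.224 3.921
v 1.676 -2.536 3.079
v 3.135 -1.931 3.735
v 1.335 -1.051 2.47
v 2.794 -0.447 3.126
f 2 4 1
f 5 2 1
f 1 4 3
f 3 5 1
f 2 8 4
f 6 2 5
f 6 8 2
f 4 8 3
f 7 5 3
f 3 8 7
f 7 6 5
f 8 6 7
f 10 12 9
f 13 10 9
f 9 12 11
f 11 13 9
f 10 16 12
f 14 10 13
f 14 16 10
f 12 16 11
f 15 13 11
f 11 16 15
f 15 14 13
f 16 14 15



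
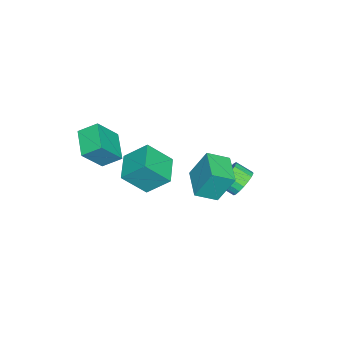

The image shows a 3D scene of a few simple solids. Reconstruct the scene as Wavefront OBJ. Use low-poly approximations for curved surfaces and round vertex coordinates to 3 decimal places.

v 3.367 -2.94 1.584
v 1.782 -3.926 2.246
v 2.999 -1.825 2.364
v 1.414 -2.81 3.026
v 4.506 -3.69 3.194
v 2.921 -4.675 3.856
v 4.138 -2.574 3.974
v 2.553 -3.56 4.636
v 2.446 -0.393 1.313
v 3.174 -1.648 2.789
v 2.205 0.998 2.614
v 2.934 -0.257 4.091
v 4.226 0.237 0.969
v 4.955 -1.018 2.446
v 3.986 1.628 2.271
v 4.714 0.373 3.747
v -3.876 3.099 -3.848
v -3.091 2.784 -4.437
v -3.04 1.686 -3.78
v -3.824 2.001 -3.192
v -2.88 3 -4.092
v -2.829 1.902 -3.435
v -2.866 3.235 -3.699
v -2.814 2.138 -3.043
v -3.052 3.444 -3.336
v -3 2.346 -2.679
v -3.401 3.584 -3.074
v -3.349 2.486 -2.417
v -3.844 3.628 -2.965
v -3.793 2.531 -2.309
v -4.293 3.568 -3.032
v -4.242 2.47 -2.375
v -4.66 3.414 -3.26
v -4.609 2.316 -2.603
v -4.871 3.198 -3.605
v -4.82 2.1 -2.948
v -4.886 2.962 -3.997
v -4.834 1.865 -3.341
v -4.7 2.754 -4.361
v -4.648 1.656 -3.704
v -4.351 2.614 -4.623
v -4.299 1.516 -3.966
v -3.907 2.569 -4.731
v -3.856 1.472 -4.075
v -3.458 2.63 -4.665
v -3.407 1.532 -4.008
v 2.479 2.142 1.984
v 2.184 3.082 3.873
v 1.724 3.262 1.309
v 1.429 4.202 3.197
v 4.231 3.178 1.743
v 3.936 4.118 3.631
v 3.476 4.298 1.067
v 3.181 5.238 2.956
f 2 4 1
f 5 2 1
f 1 4 3
f 3 5 1
f 2 8 4
f 6 2 5
f 6 8 2
f 4 8 3
f 7 5 3
f 3 8 7
f 7 6 5
f 8 6 7
f 10 12 9
f 13 10 9
f 9 12 11
f 11 13 9
f 10 16 12
f 14 10 13
f 14 16 10
f 12 16 11
f 15 13 11
f 11 16 15
f 15 14 13
f 16 14 15
f 18 17 21
f 18 21 19
f 19 21 22
f 19 22 20
f 21 17 23
f 21 23 22
f 22 23 24
f 22 24 20
f 23 17 25
f 23 25 24
f 24 25 26
f 24 26 20
f 25 17 27
f 25 27 26
f 26 27 28
f 26 28 20
f 27 17 29
f 27 29 28
f 28 29 30
f 28 30 20
f 29 17 31
f 29 31 30
f 30 31 32
f 30 32 20
f 31 17 33
f 31 33 32
f 32 33 34
f 32 34 20
f 33 17 35
f 33 35 34
f 34 35 36
f 34 36 20
f 35 17 37
f 35 37 36
f 36 37 38
f 36 38 20
f 37 17 39
f 37 39 38
f 38 39 40
f 38 40 20
f 39 17 41
f 39 41 40
f 40 41 42
f 40 42 20
f 41 17 43
f 41 43 42
f 42 43 44
f 42 44 20
f 43 17 45
f 43 45 44
f 44 45 46
f 44 46 20
f 45 17 18
f 45 18 46
f 46 18 19
f 46 19 20
f 48 50 47
f 51 48 47
f 47 50 49
f 49 51 47
f 48 54 50
f 52 48 51
f 52 54 48
f 50 54 49
f 53 51 49
f 49 54 53
f 53 52 51
f 54 52 53



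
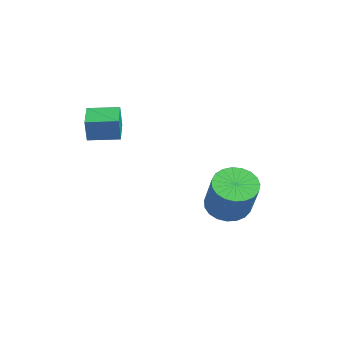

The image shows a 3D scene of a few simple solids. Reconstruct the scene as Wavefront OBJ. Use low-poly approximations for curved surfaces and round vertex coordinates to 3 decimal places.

v -3.964 -1.685 0.509
v -3.799 -1.792 1.418
v -3.624 -0.63 0.571
v -3.459 -0.737 1.48
v -3.001 -1.983 0.3
v -2.836 -2.09 1.209
v -2.661 -0.928 0.362
v -2.496 -1.035 1.271
v -0.809 2.183 -2.207
v -0.249 2.593 -2.585
v 0.768 2.527 -1.151
v 0.209 2.117 -0.773
v -0.428 2.832 -2.448
v 0.59 2.766 -1.013
v -0.672 2.959 -2.269
v 0.346 2.893 -0.834
v -0.94 2.951 -2.079
v 0.078 2.885 -0.644
v -1.185 2.811 -1.911
v -0.168 2.745 -0.477
v -1.366 2.563 -1.795
v -0.348 2.496 -0.36
v -1.45 2.248 -1.75
v -0.432 2.182 -0.315
v -1.423 1.923 -1.784
v -0.405 1.856 -0.349
v -1.29 1.642 -1.891
v -0.272 1.576 -0.457
v -1.074 1.455 -2.053
v -0.056 1.389 -0.618
v -0.812 1.394 -2.242
v 0.206 1.328 -0.807
v -0.549 1.469 -2.424
v 0.468 1.403 -0.99
v -0.332 1.668 -2.569
v 0.686 1.602 -1.135
v -0.197 1.956 -2.652
v 0.821 1.89 -1.217
v -0.167 2.283 -2.658
v 0.85 2.217 -1.223
v -2.411 3.2 -2.536
v -1.782 2.964 -2.362
v -2.878 2.516 -1.778
v -2.249 2.28 -1.604
v -2.431 2.931 -1.446
v -2.142 3.353 -1.915
v -2.518 2.127 -2.225
v -2.229 2.549 -2.694
v -1.848 2.3 -2.17
v -1.794 2.797 -1.689
v -2.866 2.683 -2.451
v -2.812 3.18 -1.97
v -2.056 3.142 -2.516
v -2.604 2.338 -1.624
v -2.711 2.721 -1.532
v -2.342 2.582 -1.429
v -2.267 3.371 -2.253
v -1.897 3.232 -2.151
v -2.279 3.213 -1.612
v -2.763 2.248 -1.989
v -2.393 2.109 -1.887
v -2.318 2.898 -2.711
v -1.949 2.759 -2.608
v -2.381 2.267 -2.528
v -1.725 2.613 -2.301
v -1.999 2.211 -1.855
v -2.157 2.121 -2.22
v -1.988 2.369 -2.496
v -1.693 2.905 -2.018
v -1.968 2.503 -1.572
v -2.074 2.886 -1.479
v -1.905 3.134 -1.755
v -1.732 2.515 -1.905
v -2.692 2.977 -2.568
v -2.967 2.575 -2.122
v -2.755 2.346 -2.385
v -2.586 2.594 -2.661
v -2.661 3.269 -2.285
v -2.935 2.867 -1.839
v -2.672 3.111 -1.644
v -2.503 3.359 -1.92
v -2.928 2.965 -2.235
f 2 4 1
f 5 2 1
f 1 4 3
f 3 5 1
f 2 8 4
f 6 2 5
f 6 8 2
f 4 8 3
f 7 5 3
f 3 8 7
f 7 6 5
f 8 6 7
f 10 9 13
f 10 13 11
f 11 13 14
f 11 14 12
f 13 9 15
f 13 15 14
f 14 15 16
f 14 16 12
f 15 9 17
f 15 17 16
f 16 17 18
f 16 18 12
f 17 9 19
f 17 19 18
f 18 19 20
f 18 20 12
f 19 9 21
f 19 21 20
f 20 21 22
f 20 22 12
f 21 9 23
f 21 23 22
f 22 23 24
f 22 24 12
f 23 9 25
f 23 25 24
f 24 25 26
f 24 26 12
f 25 9 27
f 25 27 26
f 26 27 28
f 26 28 12
f 27 9 29
f 27 29 28
f 28 29 30
f 28 30 12
f 29 9 31
f 29 31 30
f 30 31 32
f 30 32 12
f 31 9 33
f 31 33 32
f 32 33 34
f 32 34 12
f 33 9 35
f 33 35 34
f 34 35 36
f 34 36 12
f 35 9 37
f 35 37 36
f 36 37 38
f 36 38 12
f 37 9 39
f 37 39 38
f 38 39 40
f 38 40 12
f 39 9 10
f 39 10 40
f 40 10 11
f 40 11 12
f 41 78 57
f 78 52 81
f 57 81 46
f 78 81 57
f 41 57 53
f 57 46 58
f 53 58 42
f 57 58 53
f 41 53 62
f 53 42 63
f 62 63 48
f 53 63 62
f 41 62 74
f 62 48 77
f 74 77 51
f 62 77 74
f 41 74 78
f 74 51 82
f 78 82 52
f 74 82 78
f 42 58 69
f 58 46 72
f 69 72 50
f 58 72 69
f 46 81 59
f 81 52 80
f 59 80 45
f 81 80 59
f 52 82 79
f 82 51 75
f 79 75 43
f 82 75 79
f 51 77 76
f 77 48 64
f 76 64 47
f 77 64 76
f 48 63 68
f 63 42 65
f 68 65 49
f 63 65 68
f 44 70 56
f 70 50 71
f 56 71 45
f 70 71 56
f 44 56 54
f 56 45 55
f 54 55 43
f 56 55 54
f 44 54 61
f 54 43 60
f 61 60 47
f 54 60 61
f 44 61 66
f 61 47 67
f 66 67 49
f 61 67 66
f 44 66 70
f 66 49 73
f 70 73 50
f 66 73 70
f 45 71 59
f 71 50 72
f 59 72 46
f 71 72 59
f 43 55 79
f 55 45 80
f 79 80 52
f 55 80 79
f 47 60 76
f 60 43 75
f 76 75 51
f 60 75 76
f 49 67 68
f 67 47 64
f 68 64 48
f 67 64 68
f 50 73 69
f 73 49 65
f 69 65 42
f 73 65 69



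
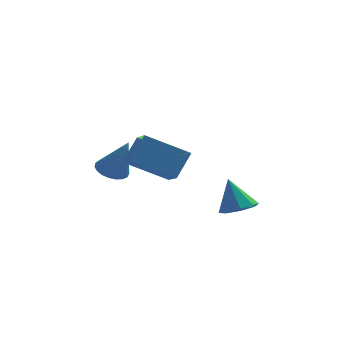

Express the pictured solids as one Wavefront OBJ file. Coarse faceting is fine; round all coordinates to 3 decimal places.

v 3.507 -0.615 -1.584
v 4.153 -1.113 -1.228
v 3.053 -0.125 -0.076
v 4.361 -0.48 -1.371
v 4.069 0.074 -1.639
v 3.448 0.224 -1.875
v 2.862 -0.117 -1.941
v 2.654 -0.75 -1.798
v 2.946 -1.304 -1.53
v 3.567 -1.454 -1.294
v -1.931 1.563 -0.317
v -1.418 2.172 -0.39
v -1.189 1.157 1.517
v -1.681 2.32 -0.251
v -1.988 2.337 -0.123
v -2.285 2.22 -0.029
v -2.521 1.989 0.016
v -2.654 1.685 0.002
v -2.663 1.36 -0.066
v -2.545 1.069 -0.178
v -2.321 0.864 -0.314
v -2.029 0.78 -0.451
v -1.721 0.832 -0.564
v -1.449 1.009 -0.635
v -1.26 1.283 -0.651
v -1.187 1.605 -0.609
v -1.243 1.919 -0.517
v -1.34 -2.485 2.084
v -1.005 -3.847 2.854
v -0.754 -1.743 3.143
v -0.419 -3.105 3.913
v 0.539 -2.575 1.107
v 0.874 -3.937 1.877
v 1.125 -1.833 2.166
v 1.46 -3.195 2.936
f 2 1 4
f 2 4 3
f 4 1 5
f 4 5 3
f 5 1 6
f 5 6 3
f 6 1 7
f 6 7 3
f 7 1 8
f 7 8 3
f 8 1 9
f 8 9 3
f 9 1 10
f 9 10 3
f 10 1 2
f 10 2 3
f 12 11 14
f 12 14 13
f 14 11 15
f 14 15 13
f 15 11 16
f 15 16 13
f 16 11 17
f 16 17 13
f 17 11 18
f 17 18 13
f 18 11 19
f 18 19 13
f 19 11 20
f 19 20 13
f 20 11 21
f 20 21 13
f 21 11 22
f 21 22 13
f 22 11 23
f 22 23 13
f 23 11 24
f 23 24 13
f 24 11 25
f 24 25 13
f 25 11 26
f 25 26 13
f 26 11 27
f 26 27 13
f 27 11 12
f 27 12 13
f 29 31 28
f 32 29 28
f 28 31 30
f 30 32 28
f 29 35 31
f 33 29 32
f 33 35 29
f 31 35 30
f 34 32 30
f 30 35 34
f 34 33 32
f 35 33 34



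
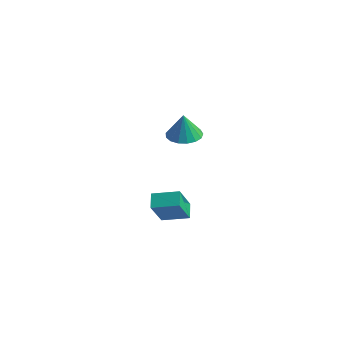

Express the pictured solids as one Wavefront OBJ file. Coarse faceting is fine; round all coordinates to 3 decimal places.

v -2.331 3.904 2.365
v -1.685 4.614 2.399
v -2.249 3.756 3.875
v -2.088 4.83 2.443
v -2.547 4.834 2.468
v -2.956 4.625 2.47
v -3.222 4.251 2.447
v -3.284 3.798 2.406
v -3.128 3.369 2.355
v -2.789 3.062 2.307
v -2.345 2.949 2.272
v -1.898 3.054 2.258
v -1.55 3.354 2.268
v -1.381 3.78 2.301
v -1.43 4.235 2.348
v 2.858 -3.316 2.616
v 2.329 -2.787 3.099
v 2.511 -2.299 1.123
v 1.983 -1.771 1.605
v 3.937 -2.509 2.915
v 3.409 -1.981 3.397
v 3.591 -1.493 1.421
v 3.062 -0.964 1.904
f 2 1 4
f 2 4 3
f 4 1 5
f 4 5 3
f 5 1 6
f 5 6 3
f 6 1 7
f 6 7 3
f 7 1 8
f 7 8 3
f 8 1 9
f 8 9 3
f 9 1 10
f 9 10 3
f 10 1 11
f 10 11 3
f 11 1 12
f 11 12 3
f 12 1 13
f 12 13 3
f 13 1 14
f 13 14 3
f 14 1 15
f 14 15 3
f 15 1 2
f 15 2 3
f 17 19 16
f 20 17 16
f 16 19 18
f 18 20 16
f 17 23 19
f 21 17 20
f 21 23 17
f 19 23 18
f 22 20 18
f 18 23 22
f 22 21 20
f 23 21 22



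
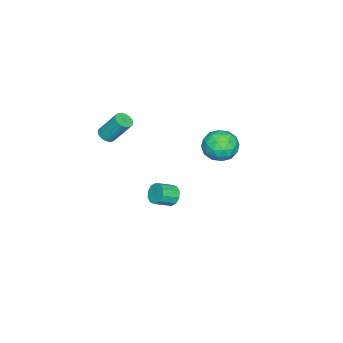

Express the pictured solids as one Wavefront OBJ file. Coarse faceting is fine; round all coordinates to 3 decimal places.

v 2.518 2.209 2.703
v 3.034 1.379 2.748
v 1.266 1.401 2.172
v 1.782 0.571 2.217
v 1.519 1.029 3.04
v 2.293 1.528 3.368
v 2.007 1.252 1.552
v 2.781 1.751 1.88
v 2.718 0.788 2.036
v 2.417 0.65 2.956
v 1.883 2.13 1.964
v 1.582 1.992 2.884
v 2.886 1.865 2.772
v 1.414 0.915 2.148
v 1.259 1.184 2.631
v 1.563 0.696 2.658
v 2.45 1.952 3.137
v 2.754 1.465 3.163
v 1.863 1.259 3.335
v 1.546 1.315 1.757
v 1.85 0.828 1.783
v 2.737 2.084 2.262
v 3.041 1.596 2.289
v 2.437 1.521 1.585
v 3.004 1.03 2.38
v 2.268 0.555 2.068
v 2.4 0.955 1.677
v 2.855 1.249 1.87
v 2.827 0.949 2.921
v 2.091 0.474 2.609
v 1.936 0.743 3.093
v 2.391 1.036 3.286
v 2.641 0.601 2.503
v 2.209 2.306 2.311
v 1.473 1.831 1.999
v 1.909 1.744 1.634
v 2.364 2.037 1.827
v 2.032 2.225 2.852
v 1.296 1.75 2.54
v 1.445 1.531 3.05
v 1.9 1.825 3.243
v 1.659 2.179 2.417
v 0.08 -2.02 -3.837
v 0.523 -1.854 -4.283
v 1.244 -2.455 -3.788
v 0.8 -2.62 -3.343
v 0.542 -1.586 -3.984
v 1.262 -2.187 -3.49
v 0.384 -1.484 -3.629
v 1.104 -2.085 -3.135
v 0.109 -1.586 -3.354
v 0.83 -2.187 -2.859
v -0.176 -1.854 -3.263
v 0.544 -2.455 -2.769
v -0.364 -2.185 -3.392
v 0.357 -2.786 -2.897
v -0.382 -2.453 -3.69
v 0.338 -3.054 -3.196
v -0.224 -2.555 -4.045
v 0.496 -3.156 -3.551
v 0.05 -2.453 -4.321
v 0.771 -3.054 -3.826
v 0.336 -2.185 -4.411
v 1.056 -2.786 -3.917
v 3.053 -4.189 2.262
v 3.555 -4.247 2.328
v 3.489 -3.329 3.625
v 2.987 -3.271 3.558
v 3.543 -4.062 2.197
v 3.477 -3.144 3.494
v 3.433 -3.903 2.078
v 3.367 -2.985 3.375
v 3.248 -3.8 1.996
v 3.182 -2.882 3.293
v 3.025 -3.774 1.967
v 2.959 -2.856 3.263
v 2.807 -3.83 1.995
v 2.741 -2.912 3.292
v 2.638 -3.958 2.077
v 2.572 -3.04 3.373
v 2.551 -4.131 2.195
v 2.485 -3.213 3.492
v 2.563 -4.316 2.326
v 2.497 -3.398 3.623
v 2.673 -4.475 2.445
v 2.607 -3.557 3.742
v 2.858 -4.578 2.527
v 2.792 -3.66 3.824
v 3.081 -4.604 2.557
v 3.015 -3.686 3.853
v 3.299 -4.548 2.528
v 3.233 -3.63 3.825
v 3.468 -4.42 2.447
v 3.402 -3.502 3.743
f 1 38 17
f 38 12 41
f 17 41 6
f 38 41 17
f 1 17 13
f 17 6 18
f 13 18 2
f 17 18 13
f 1 13 22
f 13 2 23
f 22 23 8
f 13 23 22
f 1 22 34
f 22 8 37
f 34 37 11
f 22 37 34
f 1 34 38
f 34 11 42
f 38 42 12
f 34 42 38
f 2 18 29
f 18 6 32
f 29 32 10
f 18 32 29
f 6 41 19
f 41 12 40
f 19 40 5
f 41 40 19
f 12 42 39
f 42 11 35
f 39 35 3
f 42 35 39
f 11 37 36
f 37 8 24
f 36 24 7
f 37 24 36
f 8 23 28
f 23 2 25
f 28 25 9
f 23 25 28
f 4 30 16
f 30 10 31
f 16 31 5
f 30 31 16
f 4 16 14
f 16 5 15
f 14 15 3
f 16 15 14
f 4 14 21
f 14 3 20
f 21 20 7
f 14 20 21
f 4 21 26
f 21 7 27
f 26 27 9
f 21 27 26
f 4 26 30
f 26 9 33
f 30 33 10
f 26 33 30
f 5 31 19
f 31 10 32
f 19 32 6
f 31 32 19
f 3 15 39
f 15 5 40
f 39 40 12
f 15 40 39
f 7 20 36
f 20 3 35
f 36 35 11
f 20 35 36
f 9 27 28
f 27 7 24
f 28 24 8
f 27 24 28
f 10 33 29
f 33 9 25
f 29 25 2
f 33 25 29
f 44 43 47
f 44 47 45
f 45 47 48
f 45 48 46
f 47 43 49
f 47 49 48
f 48 49 50
f 48 50 46
f 49 43 51
f 49 51 50
f 50 51 52
f 50 52 46
f 51 43 53
f 51 53 52
f 52 53 54
f 52 54 46
f 53 43 55
f 53 55 54
f 54 55 56
f 54 56 46
f 55 43 57
f 55 57 56
f 56 57 58
f 56 58 46
f 57 43 59
f 57 59 58
f 58 59 60
f 58 60 46
f 59 43 61
f 59 61 60
f 60 61 62
f 60 62 46
f 61 43 63
f 61 63 62
f 62 63 64
f 62 64 46
f 63 43 44
f 63 44 64
f 64 44 45
f 64 45 46
f 66 65 69
f 66 69 67
f 67 69 70
f 67 70 68
f 69 65 71
f 69 71 70
f 70 71 72
f 70 72 68
f 71 65 73
f 71 73 72
f 72 73 74
f 72 74 68
f 73 65 75
f 73 75 74
f 74 75 76
f 74 76 68
f 75 65 77
f 75 77 76
f 76 77 78
f 76 78 68
f 77 65 79
f 77 79 78
f 78 79 80
f 78 80 68
f 79 65 81
f 79 81 80
f 80 81 82
f 80 82 68
f 81 65 83
f 81 83 82
f 82 83 84
f 82 84 68
f 83 65 85
f 83 85 84
f 84 85 86
f 84 86 68
f 85 65 87
f 85 87 86
f 86 87 88
f 86 88 68
f 87 65 89
f 87 89 88
f 88 89 90
f 88 90 68
f 89 65 91
f 89 91 90
f 90 91 92
f 90 92 68
f 91 65 93
f 91 93 92
f 92 93 94
f 92 94 68
f 93 65 66
f 93 66 94
f 94 66 67
f 94 67 68



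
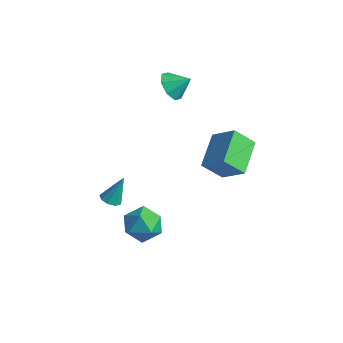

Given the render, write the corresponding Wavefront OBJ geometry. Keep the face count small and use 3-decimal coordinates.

v -3.205 -1.529 -2.849
v -2.652 -1.348 -3.033
v -2.915 -0.871 -1.331
v -2.933 -1.049 -3.109
v -3.341 -0.974 -3.064
v -3.685 -1.159 -2.918
v -3.805 -1.518 -2.74
v -3.643 -1.881 -2.613
v -3.277 -2.08 -2.597
v -2.876 -2.021 -2.699
v -2.63 -1.731 -2.871
v -3.87 3.273 2.944
v -3.339 3.45 2.189
v -3.09 3.887 3.636
v -3.837 3.957 2.3
v -4.354 4.063 2.789
v -4.588 3.707 3.368
v -4.401 3.096 3.699
v -3.903 2.589 3.588
v -3.385 2.483 3.099
v -3.152 2.839 2.52
v -0.565 -1.676 -1.503
v -0.174 -1.159 -2.41
v 0.094 -3.241 -2.11
v 0.485 -2.724 -3.017
v 0.941 -2.522 -2.02
v 0.533 -1.555 -1.645
v -0.613 -2.845 -2.875
v -1.021 -1.878 -2.5
v -0.203 -1.882 -3.258
v 0.757 -1.682 -2.729
v -0.837 -2.718 -1.791
v 0.123 -2.518 -1.262
v 1.814 -0.067 2.27
v 3.052 0.199 3.231
v 0.872 1.576 3.03
v 2.11 1.841 3.991
v 2.43 0.759 1.249
v 3.668 1.024 2.21
v 1.488 2.401 2.009
v 2.726 2.667 2.97
f 2 1 4
f 2 4 3
f 4 1 5
f 4 5 3
f 5 1 6
f 5 6 3
f 6 1 7
f 6 7 3
f 7 1 8
f 7 8 3
f 8 1 9
f 8 9 3
f 9 1 10
f 9 10 3
f 10 1 11
f 10 11 3
f 11 1 2
f 11 2 3
f 13 12 15
f 13 15 14
f 15 12 16
f 15 16 14
f 16 12 17
f 16 17 14
f 17 12 18
f 17 18 14
f 18 12 19
f 18 19 14
f 19 12 20
f 19 20 14
f 20 12 21
f 20 21 14
f 21 12 13
f 21 13 14
f 22 33 27
f 22 27 23
f 22 23 29
f 22 29 32
f 22 32 33
f 23 27 31
f 27 33 26
f 33 32 24
f 32 29 28
f 29 23 30
f 25 31 26
f 25 26 24
f 25 24 28
f 25 28 30
f 25 30 31
f 26 31 27
f 24 26 33
f 28 24 32
f 30 28 29
f 31 30 23
f 35 37 34
f 38 35 34
f 34 37 36
f 36 38 34
f 35 41 37
f 39 35 38
f 39 41 35
f 37 41 36
f 40 38 36
f 36 41 40
f 40 39 38
f 41 39 40



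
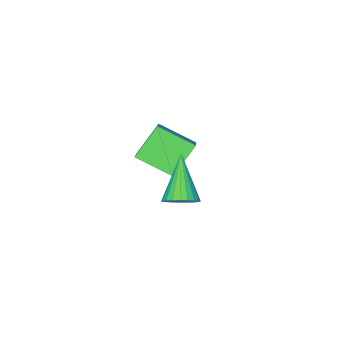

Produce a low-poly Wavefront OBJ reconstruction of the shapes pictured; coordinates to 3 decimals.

v 1.208 -0.319 -3.761
v 0.111 -0.368 -2.652
v 2.111 0.71 -2.822
v 1.015 0.661 -1.713
v 1.945 -1.581 -3.087
v 0.849 -1.63 -1.978
v 2.849 -0.552 -2.148
v 1.752 -0.601 -1.039
v 4.264 3.689 -1.049
v 4.588 4.028 -0.585
v 3.376 2.651 0.329
v 4.376 4.172 -0.613
v 4.147 4.242 -0.708
v 3.936 4.228 -0.855
v 3.774 4.132 -1.031
v 3.688 3.968 -1.21
v 3.688 3.762 -1.364
v 3.777 3.545 -1.471
v 3.939 3.35 -1.513
v 4.151 3.206 -1.485
v 4.38 3.136 -1.39
v 4.592 3.15 -1.244
v 4.753 3.246 -1.067
v 4.84 3.41 -0.888
v 4.839 3.616 -0.734
v 4.75 3.833 -0.627
f 2 4 1
f 5 2 1
f 1 4 3
f 3 5 1
f 2 8 4
f 6 2 5
f 6 8 2
f 4 8 3
f 7 5 3
f 3 8 7
f 7 6 5
f 8 6 7
f 10 9 12
f 10 12 11
f 12 9 13
f 12 13 11
f 13 9 14
f 13 14 11
f 14 9 15
f 14 15 11
f 15 9 16
f 15 16 11
f 16 9 17
f 16 17 11
f 17 9 18
f 17 18 11
f 18 9 19
f 18 19 11
f 19 9 20
f 19 20 11
f 20 9 21
f 20 21 11
f 21 9 22
f 21 22 11
f 22 9 23
f 22 23 11
f 23 9 24
f 23 24 11
f 24 9 25
f 24 25 11
f 25 9 26
f 25 26 11
f 26 9 10
f 26 10 11



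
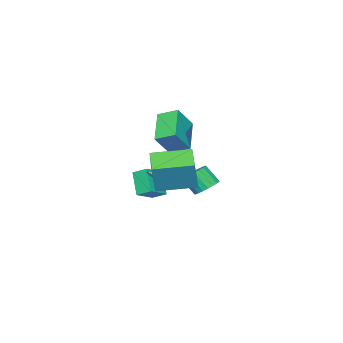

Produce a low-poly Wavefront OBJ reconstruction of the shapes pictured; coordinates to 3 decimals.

v 0.581 -1.29 -0.896
v 0.988 -1.52 -0.389
v -0.281 -0.89 -0.024
v 1.094 -1.071 -0.49
v 0.96 -0.724 -0.781
v 0.648 -0.642 -1.126
v 0.305 -0.863 -1.364
v 0.091 -1.284 -1.383
v 0.107 -1.707 -1.174
v 0.344 -1.935 -0.836
v 0.692 -1.861 -0.526
v 0.397 0.878 0.078
v 0.931 1.023 1.706
v 1.654 1.857 -0.422
v 2.189 2.002 1.207
v 1.591 -0.782 -0.167
v 2.126 -0.637 1.462
v 2.849 0.197 -0.666
v 3.383 0.342 0.962
v -1.861 0.086 -2.023
v -1.112 0.059 -2.153
v -0.971 -0.673 -1.187
v -1.719 -0.646 -1.057
v -1.137 0.308 -1.96
v -0.995 -0.424 -0.995
v -1.286 0.519 -1.778
v -1.145 -0.213 -0.813
v -1.535 0.655 -1.639
v -1.393 -0.077 -0.673
v -1.84 0.693 -1.566
v -1.699 -0.039 -0.6
v -2.149 0.626 -1.572
v -2.007 -0.107 -0.606
v -2.408 0.465 -1.655
v -2.266 -0.267 -0.69
v -2.572 0.239 -1.803
v -2.431 -0.493 -0.837
v -2.613 -0.014 -1.988
v -2.472 -0.746 -1.023
v -2.525 -0.249 -2.18
v -2.383 -0.981 -1.214
v -2.321 -0.426 -2.344
v -2.179 -1.159 -1.378
v -2.038 -0.515 -2.453
v -1.896 -1.247 -1.487
v -1.724 -0.5 -2.487
v -1.583 -1.232 -1.522
v -1.434 -0.383 -2.441
v -1.292 -1.115 -1.476
v -1.218 -0.186 -2.323
v -1.076 -0.918 -1.357
v -3.154 -3.063 -0.648
v -4.68 -3.935 0.501
v -3.447 -1.974 -0.212
v -4.974 -2.845 0.937
v -2.106 -3.275 0.583
v -3.633 -4.146 1.732
v -2.4 -2.185 1.019
v -3.926 -3.057 2.168
v -1.174 -2.781 -3.132
v -1.803 -3.469 -1.919
v -1.292 -1.989 -2.744
v -1.922 -2.677 -1.531
v 0.062 -2.883 -2.549
v -0.568 -3.571 -1.336
v -0.057 -2.091 -2.161
v -0.686 -2.779 -0.948
f 2 1 4
f 2 4 3
f 4 1 5
f 4 5 3
f 5 1 6
f 5 6 3
f 6 1 7
f 6 7 3
f 7 1 8
f 7 8 3
f 8 1 9
f 8 9 3
f 9 1 10
f 9 10 3
f 10 1 11
f 10 11 3
f 11 1 2
f 11 2 3
f 13 15 12
f 16 13 12
f 12 15 14
f 14 16 12
f 13 19 15
f 17 13 16
f 17 19 13
f 15 19 14
f 18 16 14
f 14 19 18
f 18 17 16
f 19 17 18
f 21 20 24
f 21 24 22
f 22 24 25
f 22 25 23
f 24 20 26
f 24 26 25
f 25 26 27
f 25 27 23
f 26 20 28
f 26 28 27
f 27 28 29
f 27 29 23
f 28 20 30
f 28 30 29
f 29 30 31
f 29 31 23
f 30 20 32
f 30 32 31
f 31 32 33
f 31 33 23
f 32 20 34
f 32 34 33
f 33 34 35
f 33 35 23
f 34 20 36
f 34 36 35
f 35 36 37
f 35 37 23
f 36 20 38
f 36 38 37
f 37 38 39
f 37 39 23
f 38 20 40
f 38 40 39
f 39 40 41
f 39 41 23
f 40 20 42
f 40 42 41
f 41 42 43
f 41 43 23
f 42 20 44
f 42 44 43
f 43 44 45
f 43 45 23
f 44 20 46
f 44 46 45
f 45 46 47
f 45 47 23
f 46 20 48
f 46 48 47
f 47 48 49
f 47 49 23
f 48 20 50
f 48 50 49
f 49 50 51
f 49 51 23
f 50 20 21
f 50 21 51
f 51 21 22
f 51 22 23
f 53 55 52
f 56 53 52
f 52 55 54
f 54 56 52
f 53 59 55
f 57 53 56
f 57 59 53
f 55 59 54
f 58 56 54
f 54 59 58
f 58 57 56
f 59 57 58
f 61 63 60
f 64 61 60
f 60 63 62
f 62 64 60
f 61 67 63
f 65 61 64
f 65 67 61
f 63 67 62
f 66 64 62
f 62 67 66
f 66 65 64
f 67 65 66



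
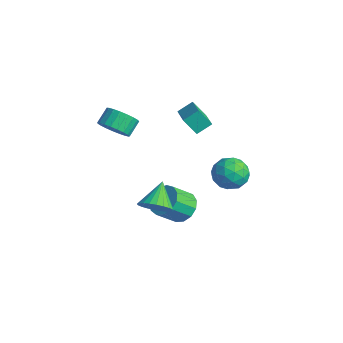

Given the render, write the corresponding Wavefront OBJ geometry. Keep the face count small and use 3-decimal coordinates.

v 0.41 3.188 -0.176
v 1.442 3.395 0.082
v 0.558 1.585 0.518
v 1.59 1.792 0.776
v 0.789 2.308 1.292
v 0.697 3.298 0.863
v 1.303 1.682 -0.263
v 1.211 2.672 -0.692
v 1.993 2.464 0.028
v 1.676 2.851 0.989
v 0.324 2.129 -0.389
v 0.007 2.516 0.572
v 0.913 3.432 -0.108
v 1.087 1.548 0.708
v 0.616 1.851 1.011
v 1.223 1.973 1.162
v 0.475 3.375 0.351
v 1.082 3.497 0.502
v 0.698 2.858 1.214
v 0.918 1.483 0.098
v 1.525 1.605 0.249
v 0.777 3.007 -0.562
v 1.384 3.129 -0.411
v 1.302 2.122 -0.614
v 1.843 3.006 0.012
v 1.93 2.065 0.42
v 1.762 2 -0.191
v 1.708 2.582 -0.443
v 1.657 3.234 0.576
v 1.744 2.292 0.984
v 1.273 2.595 1.288
v 1.219 3.177 1.035
v 1.981 2.687 0.545
v 0.256 2.688 -0.384
v 0.343 1.746 0.024
v 0.781 1.803 -0.435
v 0.727 2.385 -0.688
v 0.07 2.915 0.18
v 0.157 1.974 0.588
v 0.292 2.398 1.043
v 0.238 2.98 0.791
v 0.019 2.293 0.055
v 3.228 -3.243 1.551
v 4.019 -2.907 1.933
v 2.352 -2.337 2.569
v 3.959 -2.663 1.665
v 3.789 -2.508 1.38
v 3.533 -2.465 1.121
v 3.23 -2.54 0.927
v 2.928 -2.722 0.829
v 2.671 -2.984 0.84
v 2.499 -3.285 0.96
v 2.438 -3.579 1.17
v 2.497 -3.823 1.437
v 2.668 -3.978 1.723
v 2.924 -4.021 1.982
v 3.226 -3.946 2.175
v 3.529 -3.764 2.274
v 3.786 -3.502 2.262
v 3.958 -3.202 2.143
v -2.597 -2.448 3.313
v -2.186 -1.78 2.776
v -2.533 -1.025 3.45
v -2.943 -1.692 3.987
v -2.547 -1.804 2.617
v -2.894 -1.048 3.29
v -2.916 -1.938 2.578
v -3.263 -1.183 3.251
v -3.23 -2.161 2.666
v -3.577 -1.406 3.34
v -3.435 -2.434 2.866
v -3.782 -1.679 3.54
v -3.494 -2.709 3.144
v -3.841 -1.953 3.817
v -3.398 -2.938 3.45
v -3.745 -2.183 4.124
v -3.164 -3.083 3.733
v -3.511 -2.328 4.407
v -2.831 -3.118 3.944
v -3.178 -2.363 4.618
v -2.458 -3.037 4.045
v -2.805 -2.282 4.719
v -2.109 -2.854 4.02
v -2.456 -2.099 4.694
v -1.844 -2.601 3.872
v -2.191 -1.846 4.546
v -1.709 -2.321 3.628
v -2.056 -1.566 4.302
v -1.728 -2.063 3.33
v -2.075 -1.308 4.003
v -1.897 -1.872 3.028
v -2.244 -1.117 3.702
v 0.062 0.175 -2.197
v 0.864 -0.245 -2.598
v 0.78 -1.374 -1.584
v -0.022 -0.955 -1.183
v 1.049 0.099 -2.2
v 0.965 -1.03 -1.186
v 0.921 0.467 -1.801
v 0.837 -0.662 -0.787
v 0.52 0.742 -1.527
v 0.436 -0.387 -0.513
v -0.027 0.837 -1.467
v -0.11 -0.292 -0.453
v -0.545 0.722 -1.638
v -0.629 -0.408 -0.624
v -0.87 0.433 -1.987
v -0.954 -0.697 -0.973
v -0.9 0.062 -2.402
v -0.984 -1.067 -1.388
v -0.624 -0.273 -2.753
v -0.708 -1.403 -1.739
v -0.13 -0.466 -2.927
v -0.214 -1.596 -1.913
v 0.424 -0.456 -2.869
v 0.34 -1.585 -1.855
v -3.049 1.991 2.085
v -2.92 2.861 2.639
v -4.698 2.603 1.509
v -4.568 3.473 2.063
v -2.512 2.527 1.117
v -2.382 3.397 1.671
v -4.16 3.139 0.541
v -4.031 4.009 1.095
f 1 38 17
f 38 12 41
f 17 41 6
f 38 41 17
f 1 17 13
f 17 6 18
f 13 18 2
f 17 18 13
f 1 13 22
f 13 2 23
f 22 23 8
f 13 23 22
f 1 22 34
f 22 8 37
f 34 37 11
f 22 37 34
f 1 34 38
f 34 11 42
f 38 42 12
f 34 42 38
f 2 18 29
f 18 6 32
f 29 32 10
f 18 32 29
f 6 41 19
f 41 12 40
f 19 40 5
f 41 40 19
f 12 42 39
f 42 11 35
f 39 35 3
f 42 35 39
f 11 37 36
f 37 8 24
f 36 24 7
f 37 24 36
f 8 23 28
f 23 2 25
f 28 25 9
f 23 25 28
f 4 30 16
f 30 10 31
f 16 31 5
f 30 31 16
f 4 16 14
f 16 5 15
f 14 15 3
f 16 15 14
f 4 14 21
f 14 3 20
f 21 20 7
f 14 20 21
f 4 21 26
f 21 7 27
f 26 27 9
f 21 27 26
f 4 26 30
f 26 9 33
f 30 33 10
f 26 33 30
f 5 31 19
f 31 10 32
f 19 32 6
f 31 32 19
f 3 15 39
f 15 5 40
f 39 40 12
f 15 40 39
f 7 20 36
f 20 3 35
f 36 35 11
f 20 35 36
f 9 27 28
f 27 7 24
f 28 24 8
f 27 24 28
f 10 33 29
f 33 9 25
f 29 25 2
f 33 25 29
f 44 43 46
f 44 46 45
f 46 43 47
f 46 47 45
f 47 43 48
f 47 48 45
f 48 43 49
f 48 49 45
f 49 43 50
f 49 50 45
f 50 43 51
f 50 51 45
f 51 43 52
f 51 52 45
f 52 43 53
f 52 53 45
f 53 43 54
f 53 54 45
f 54 43 55
f 54 55 45
f 55 43 56
f 55 56 45
f 56 43 57
f 56 57 45
f 57 43 58
f 57 58 45
f 58 43 59
f 58 59 45
f 59 43 60
f 59 60 45
f 60 43 44
f 60 44 45
f 62 61 65
f 62 65 63
f 63 65 66
f 63 66 64
f 65 61 67
f 65 67 66
f 66 67 68
f 66 68 64
f 67 61 69
f 67 69 68
f 68 69 70
f 68 70 64
f 69 61 71
f 69 71 70
f 70 71 72
f 70 72 64
f 71 61 73
f 71 73 72
f 72 73 74
f 72 74 64
f 73 61 75
f 73 75 74
f 74 75 76
f 74 76 64
f 75 61 77
f 75 77 76
f 76 77 78
f 76 78 64
f 77 61 79
f 77 79 78
f 78 79 80
f 78 80 64
f 79 61 81
f 79 81 80
f 80 81 82
f 80 82 64
f 81 61 83
f 81 83 82
f 82 83 84
f 82 84 64
f 83 61 85
f 83 85 84
f 84 85 86
f 84 86 64
f 85 61 87
f 85 87 86
f 86 87 88
f 86 88 64
f 87 61 89
f 87 89 88
f 88 89 90
f 88 90 64
f 89 61 91
f 89 91 90
f 90 91 92
f 90 92 64
f 91 61 62
f 91 62 92
f 92 62 63
f 92 63 64
f 94 93 97
f 94 97 95
f 95 97 98
f 95 98 96
f 97 93 99
f 97 99 98
f 98 99 100
f 98 100 96
f 99 93 101
f 99 101 100
f 100 101 102
f 100 102 96
f 101 93 103
f 101 103 102
f 102 103 104
f 102 104 96
f 103 93 105
f 103 105 104
f 104 105 106
f 104 106 96
f 105 93 107
f 105 107 106
f 106 107 108
f 106 108 96
f 107 93 109
f 107 109 108
f 108 109 110
f 108 110 96
f 109 93 111
f 109 111 110
f 110 111 112
f 110 112 96
f 111 93 113
f 111 113 112
f 112 113 114
f 112 114 96
f 113 93 115
f 113 115 114
f 114 115 116
f 114 116 96
f 115 93 94
f 115 94 116
f 116 94 95
f 116 95 96
f 118 120 117
f 121 118 117
f 117 120 119
f 119 121 117
f 118 124 120
f 122 118 121
f 122 124 118
f 120 124 119
f 123 121 119
f 119 124 123
f 123 122 121
f 124 122 123

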